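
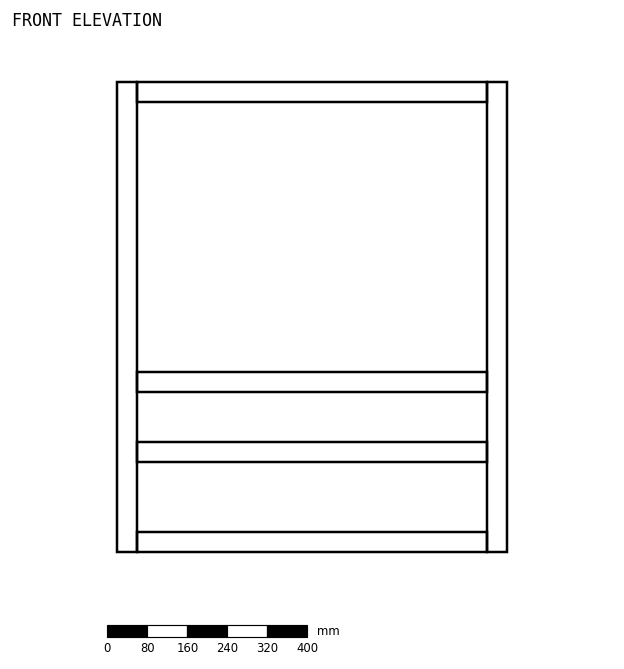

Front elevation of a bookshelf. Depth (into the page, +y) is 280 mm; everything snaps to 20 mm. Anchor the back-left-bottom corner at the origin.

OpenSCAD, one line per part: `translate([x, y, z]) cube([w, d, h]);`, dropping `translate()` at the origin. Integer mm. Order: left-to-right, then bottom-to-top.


cube([40, 280, 940]);
translate([40, 0, 0]) cube([700, 280, 40]);
translate([40, 0, 180]) cube([700, 280, 40]);
translate([40, 0, 320]) cube([700, 280, 40]);
translate([40, 0, 900]) cube([700, 280, 40]);
translate([740, 0, 0]) cube([40, 280, 940]);


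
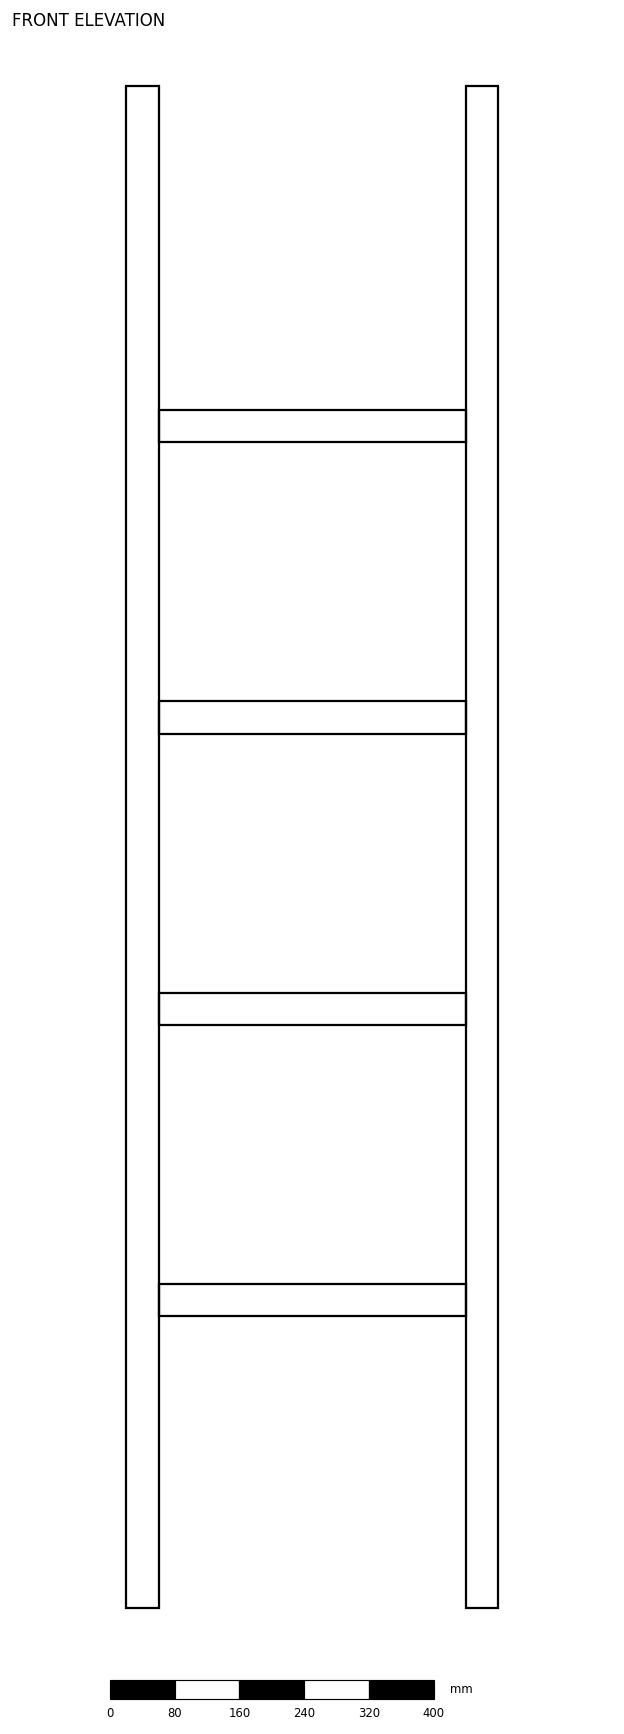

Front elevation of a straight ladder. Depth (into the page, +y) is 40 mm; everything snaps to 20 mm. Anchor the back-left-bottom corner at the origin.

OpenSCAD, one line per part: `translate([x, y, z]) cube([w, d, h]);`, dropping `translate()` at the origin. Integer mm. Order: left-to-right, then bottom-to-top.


cube([40, 40, 1880]);
translate([40, 0, 360]) cube([380, 40, 40]);
translate([40, 0, 720]) cube([380, 40, 40]);
translate([40, 0, 1080]) cube([380, 40, 40]);
translate([40, 0, 1440]) cube([380, 40, 40]);
translate([420, 0, 0]) cube([40, 40, 1880]);


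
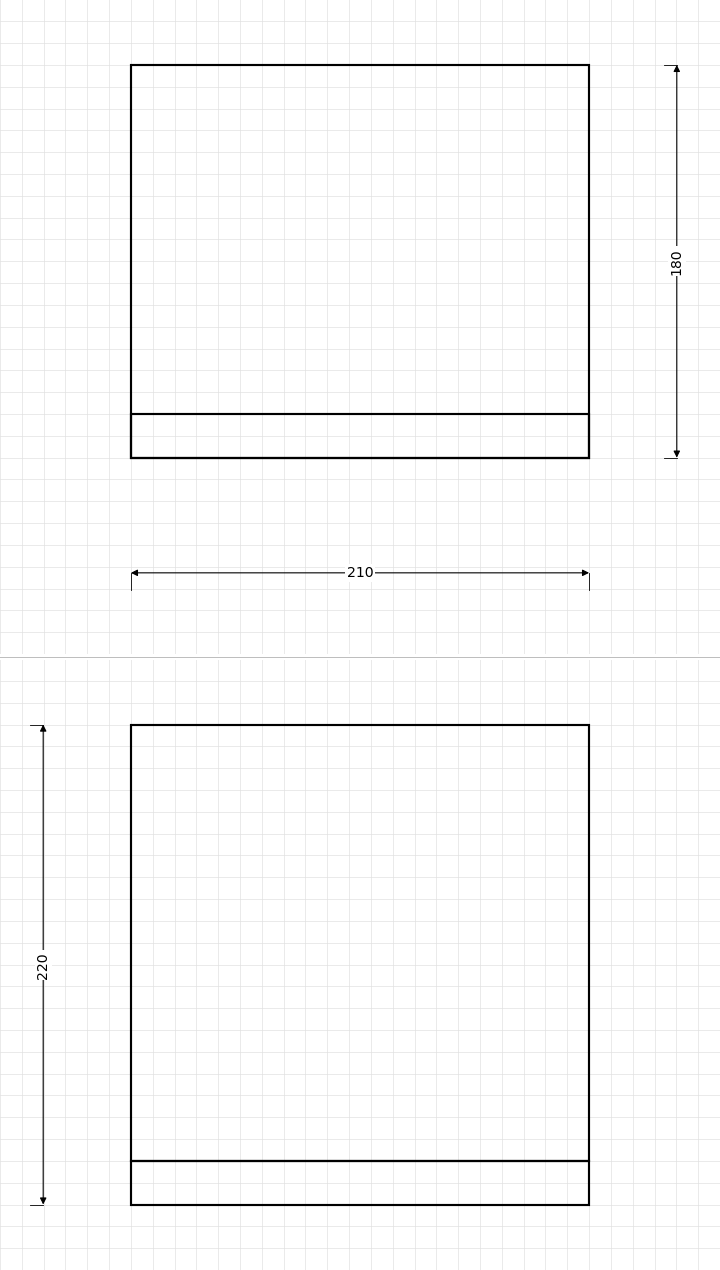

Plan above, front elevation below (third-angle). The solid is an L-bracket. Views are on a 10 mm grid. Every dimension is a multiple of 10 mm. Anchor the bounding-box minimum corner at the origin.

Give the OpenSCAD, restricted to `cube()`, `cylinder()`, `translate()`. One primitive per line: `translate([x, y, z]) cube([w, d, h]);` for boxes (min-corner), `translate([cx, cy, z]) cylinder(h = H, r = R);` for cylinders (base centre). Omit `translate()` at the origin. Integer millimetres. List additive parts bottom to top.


cube([210, 180, 20]);
translate([0, 0, 20]) cube([210, 20, 200]);


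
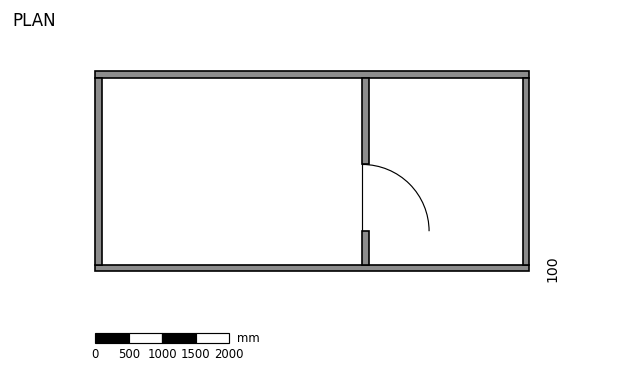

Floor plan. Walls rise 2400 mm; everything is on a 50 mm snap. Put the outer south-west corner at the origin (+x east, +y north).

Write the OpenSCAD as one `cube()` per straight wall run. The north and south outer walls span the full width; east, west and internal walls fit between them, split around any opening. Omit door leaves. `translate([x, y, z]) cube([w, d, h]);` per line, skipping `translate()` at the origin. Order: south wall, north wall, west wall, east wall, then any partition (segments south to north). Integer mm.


cube([6500, 100, 2400]);
translate([0, 2900, 0]) cube([6500, 100, 2400]);
translate([0, 100, 0]) cube([100, 2800, 2400]);
translate([6400, 100, 0]) cube([100, 2800, 2400]);
translate([4000, 100, 0]) cube([100, 500, 2400]);
translate([4000, 1600, 0]) cube([100, 1300, 2400]);


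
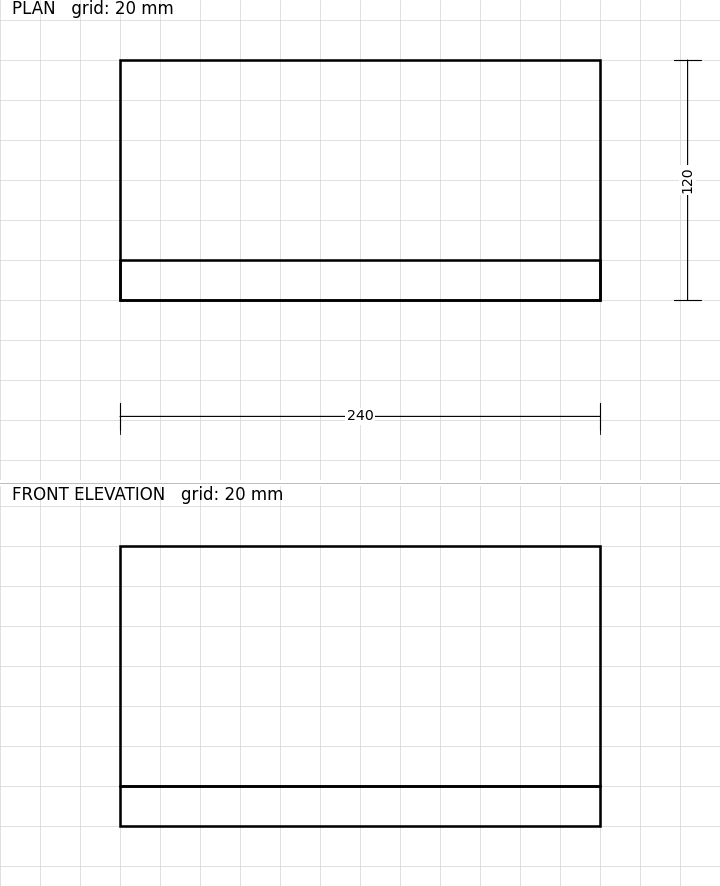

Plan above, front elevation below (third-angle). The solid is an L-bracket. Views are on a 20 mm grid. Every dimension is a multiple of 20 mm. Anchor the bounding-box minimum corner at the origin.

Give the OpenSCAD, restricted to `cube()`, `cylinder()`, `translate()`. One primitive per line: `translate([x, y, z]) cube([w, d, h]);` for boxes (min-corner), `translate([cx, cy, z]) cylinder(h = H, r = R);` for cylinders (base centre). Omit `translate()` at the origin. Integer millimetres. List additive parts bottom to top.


cube([240, 120, 20]);
translate([0, 0, 20]) cube([240, 20, 120]);


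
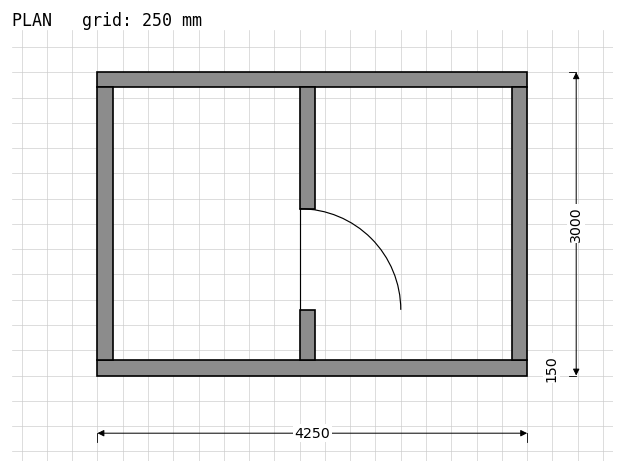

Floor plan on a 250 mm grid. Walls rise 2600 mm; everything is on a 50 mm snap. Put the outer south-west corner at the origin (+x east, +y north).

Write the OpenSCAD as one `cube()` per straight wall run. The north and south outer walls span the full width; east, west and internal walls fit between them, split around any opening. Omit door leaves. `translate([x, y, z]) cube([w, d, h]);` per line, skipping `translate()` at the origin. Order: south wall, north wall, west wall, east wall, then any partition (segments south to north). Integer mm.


cube([4250, 150, 2600]);
translate([0, 2850, 0]) cube([4250, 150, 2600]);
translate([0, 150, 0]) cube([150, 2700, 2600]);
translate([4100, 150, 0]) cube([150, 2700, 2600]);
translate([2000, 150, 0]) cube([150, 500, 2600]);
translate([2000, 1650, 0]) cube([150, 1200, 2600]);


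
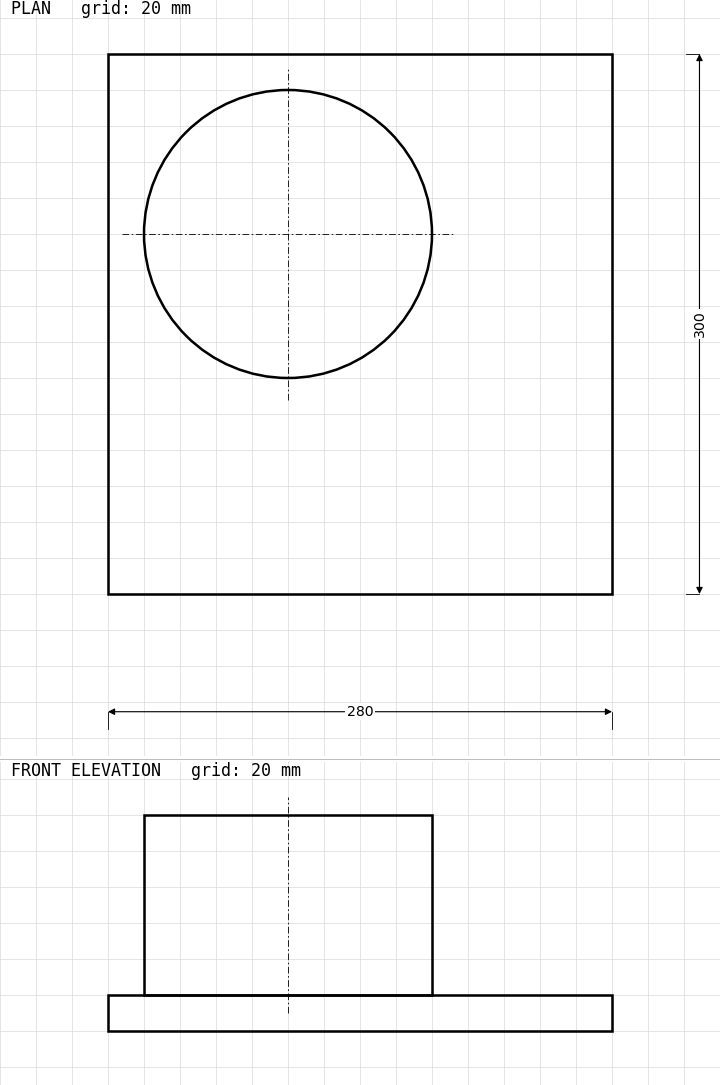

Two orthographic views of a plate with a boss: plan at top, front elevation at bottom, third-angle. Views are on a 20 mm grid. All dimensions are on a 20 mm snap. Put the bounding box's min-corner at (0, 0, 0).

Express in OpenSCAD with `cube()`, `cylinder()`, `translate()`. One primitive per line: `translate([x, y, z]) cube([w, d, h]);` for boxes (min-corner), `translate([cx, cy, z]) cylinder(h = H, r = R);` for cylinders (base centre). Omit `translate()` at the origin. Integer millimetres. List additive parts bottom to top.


cube([280, 300, 20]);
translate([100, 200, 20]) cylinder(h = 100, r = 80);


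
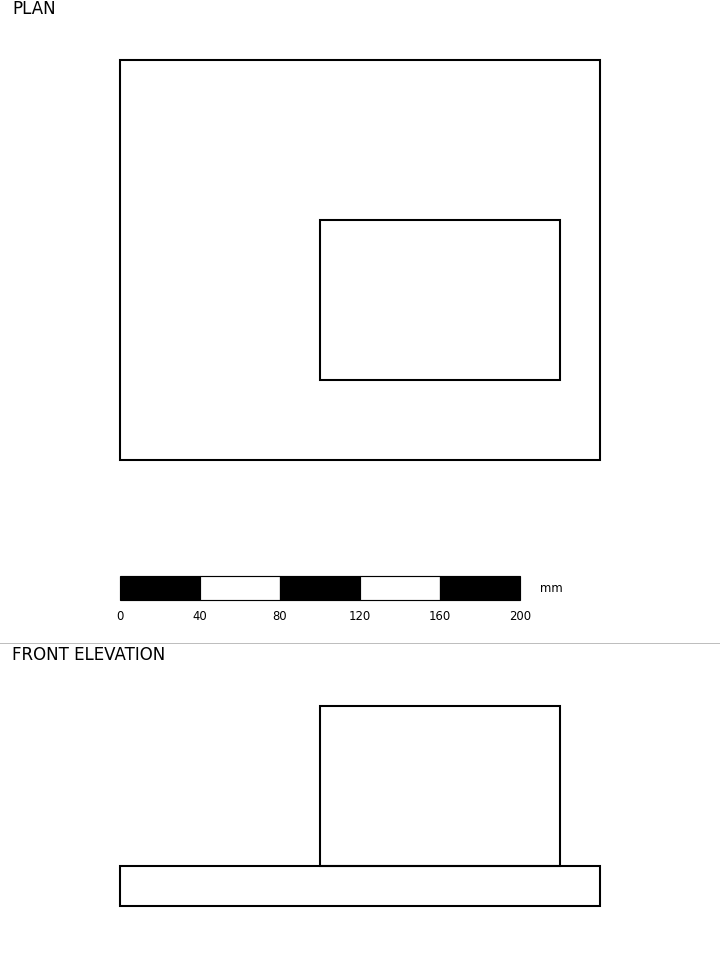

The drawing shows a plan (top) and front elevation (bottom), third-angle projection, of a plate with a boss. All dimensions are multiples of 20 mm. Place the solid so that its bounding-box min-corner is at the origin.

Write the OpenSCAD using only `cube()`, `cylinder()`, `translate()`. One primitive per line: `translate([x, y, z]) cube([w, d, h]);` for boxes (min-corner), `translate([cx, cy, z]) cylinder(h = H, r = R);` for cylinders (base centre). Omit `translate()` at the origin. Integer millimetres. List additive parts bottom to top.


cube([240, 200, 20]);
translate([100, 40, 20]) cube([120, 80, 80]);


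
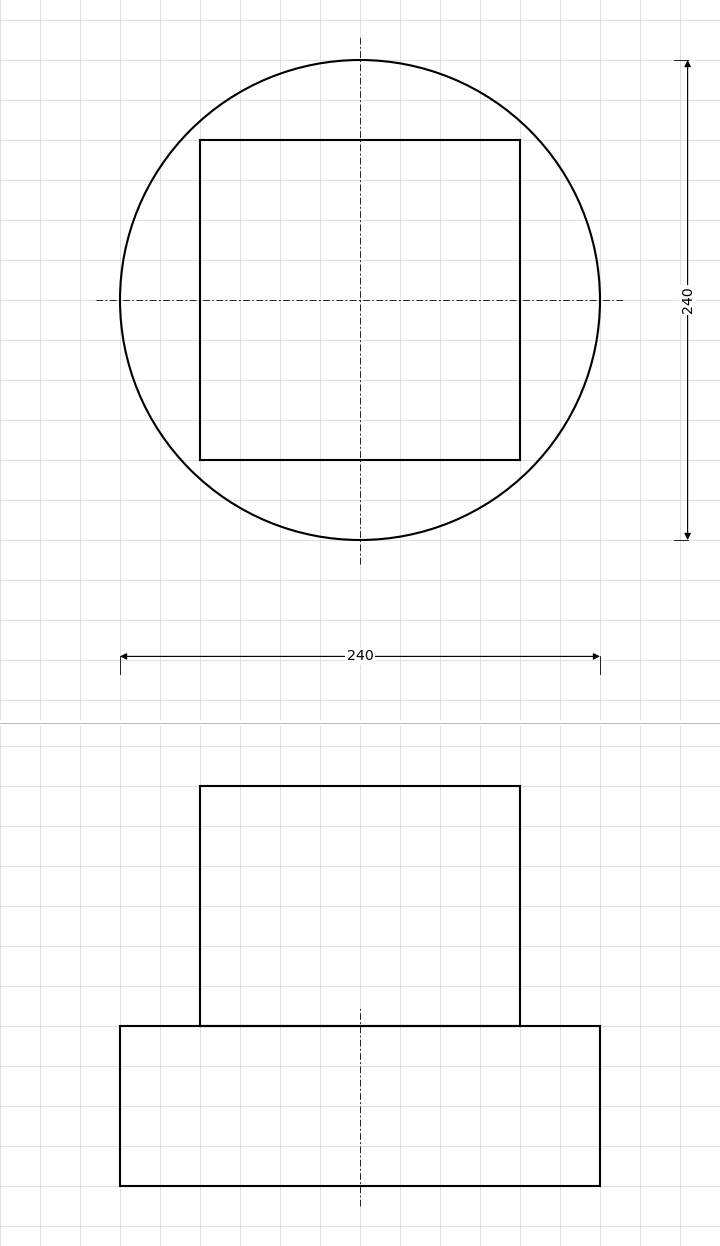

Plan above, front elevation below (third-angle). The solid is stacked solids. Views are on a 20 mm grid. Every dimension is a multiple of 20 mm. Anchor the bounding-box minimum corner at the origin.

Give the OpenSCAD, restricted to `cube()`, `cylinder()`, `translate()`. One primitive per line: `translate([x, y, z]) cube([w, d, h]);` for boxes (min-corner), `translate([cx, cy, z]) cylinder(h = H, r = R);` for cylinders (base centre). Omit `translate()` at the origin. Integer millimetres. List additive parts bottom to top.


translate([120, 120, 0]) cylinder(h = 80, r = 120);
translate([40, 40, 80]) cube([160, 160, 120]);


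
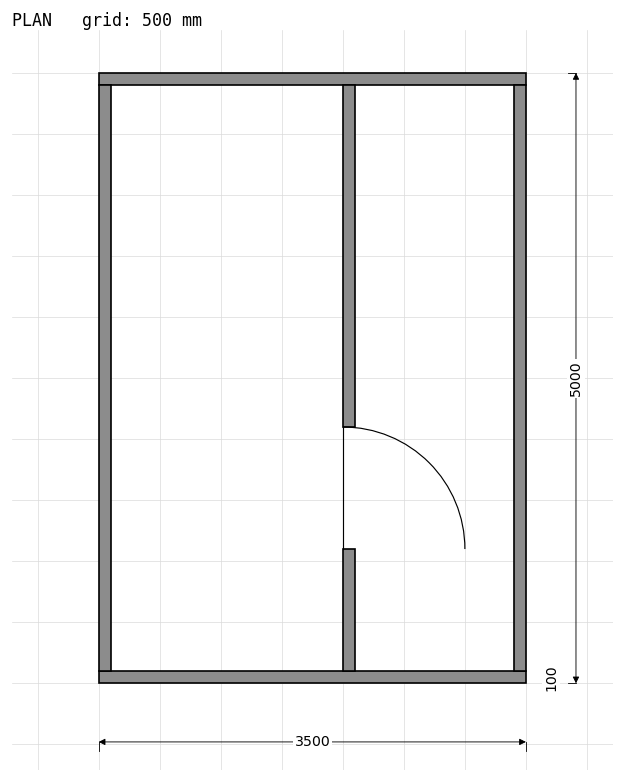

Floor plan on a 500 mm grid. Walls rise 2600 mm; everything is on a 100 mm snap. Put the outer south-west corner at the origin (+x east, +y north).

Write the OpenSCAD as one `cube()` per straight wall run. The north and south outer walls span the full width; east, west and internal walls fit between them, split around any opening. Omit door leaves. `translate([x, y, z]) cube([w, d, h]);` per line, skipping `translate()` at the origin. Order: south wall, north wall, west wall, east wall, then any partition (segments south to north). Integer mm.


cube([3500, 100, 2600]);
translate([0, 4900, 0]) cube([3500, 100, 2600]);
translate([0, 100, 0]) cube([100, 4800, 2600]);
translate([3400, 100, 0]) cube([100, 4800, 2600]);
translate([2000, 100, 0]) cube([100, 1000, 2600]);
translate([2000, 2100, 0]) cube([100, 2800, 2600]);


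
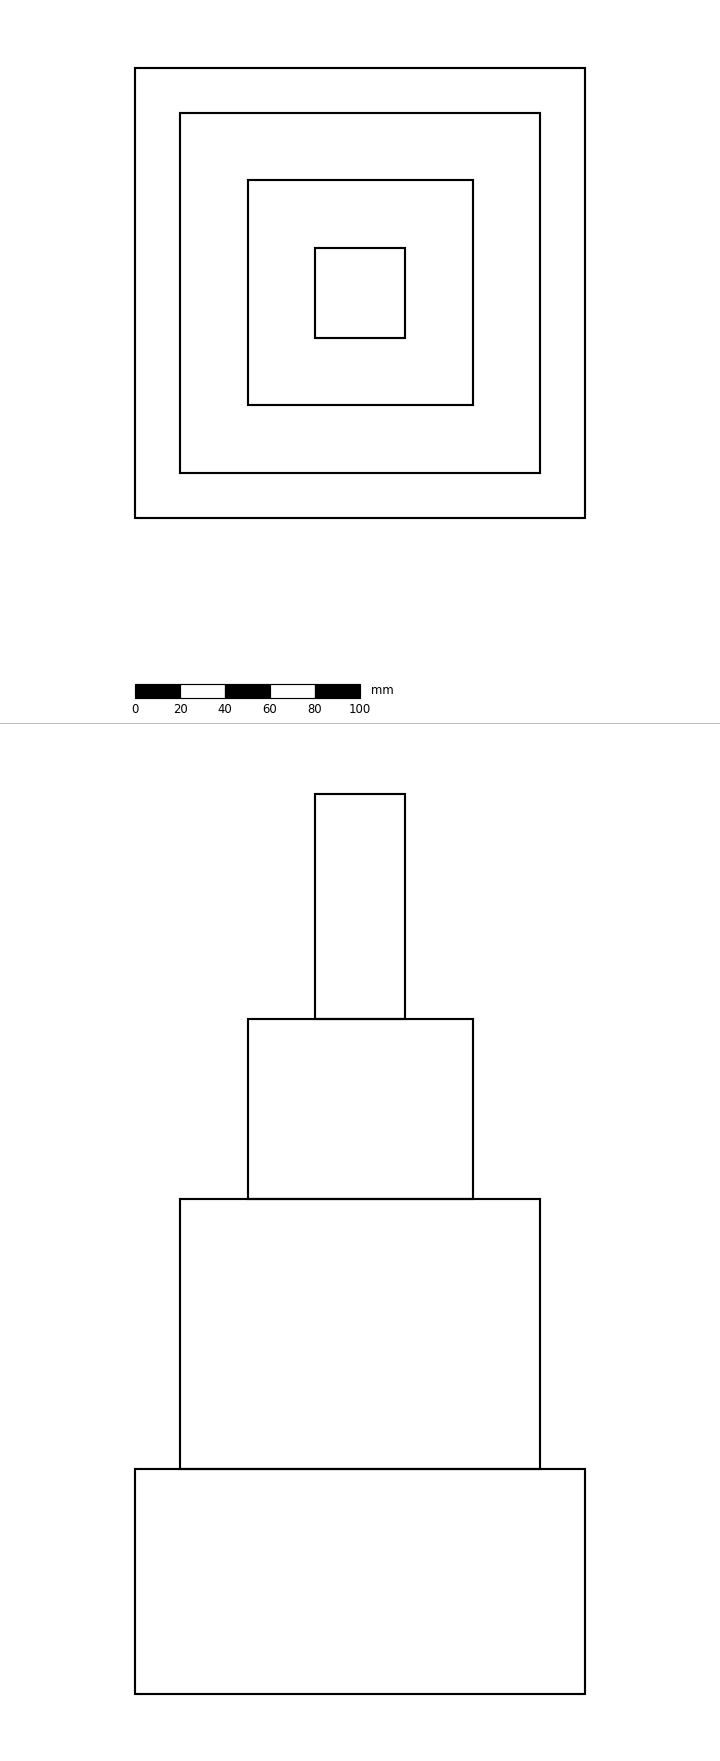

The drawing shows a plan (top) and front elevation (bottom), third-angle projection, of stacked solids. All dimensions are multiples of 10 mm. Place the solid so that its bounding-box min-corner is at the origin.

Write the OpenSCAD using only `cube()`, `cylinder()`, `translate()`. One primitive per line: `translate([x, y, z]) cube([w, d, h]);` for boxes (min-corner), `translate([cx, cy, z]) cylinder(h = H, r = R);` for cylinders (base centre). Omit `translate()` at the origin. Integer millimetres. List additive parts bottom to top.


cube([200, 200, 100]);
translate([20, 20, 100]) cube([160, 160, 120]);
translate([50, 50, 220]) cube([100, 100, 80]);
translate([80, 80, 300]) cube([40, 40, 100]);


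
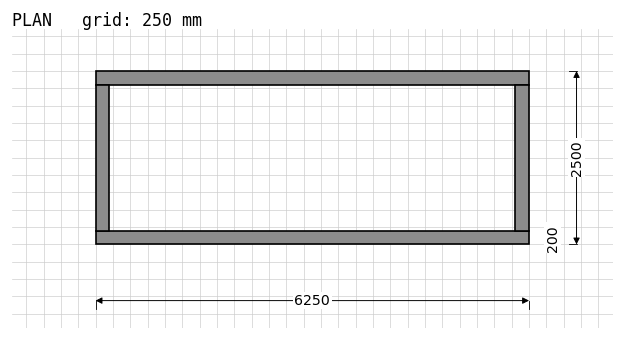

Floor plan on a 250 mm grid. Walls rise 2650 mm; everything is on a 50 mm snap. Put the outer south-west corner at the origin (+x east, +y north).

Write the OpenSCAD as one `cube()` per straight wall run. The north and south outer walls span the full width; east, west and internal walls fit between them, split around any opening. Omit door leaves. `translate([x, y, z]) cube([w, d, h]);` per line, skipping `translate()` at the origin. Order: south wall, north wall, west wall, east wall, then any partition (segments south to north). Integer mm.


cube([6250, 200, 2650]);
translate([0, 2300, 0]) cube([6250, 200, 2650]);
translate([0, 200, 0]) cube([200, 2100, 2650]);
translate([6050, 200, 0]) cube([200, 2100, 2650]);


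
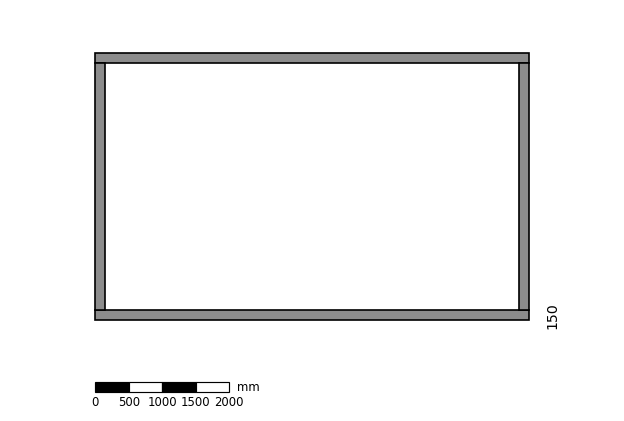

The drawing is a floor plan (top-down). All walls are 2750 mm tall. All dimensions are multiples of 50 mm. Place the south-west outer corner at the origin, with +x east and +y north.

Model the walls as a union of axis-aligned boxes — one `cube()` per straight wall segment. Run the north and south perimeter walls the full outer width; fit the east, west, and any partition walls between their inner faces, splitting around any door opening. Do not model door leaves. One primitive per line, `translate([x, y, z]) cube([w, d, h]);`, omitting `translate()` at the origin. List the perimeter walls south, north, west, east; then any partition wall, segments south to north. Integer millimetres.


cube([6500, 150, 2750]);
translate([0, 3850, 0]) cube([6500, 150, 2750]);
translate([0, 150, 0]) cube([150, 3700, 2750]);
translate([6350, 150, 0]) cube([150, 3700, 2750]);


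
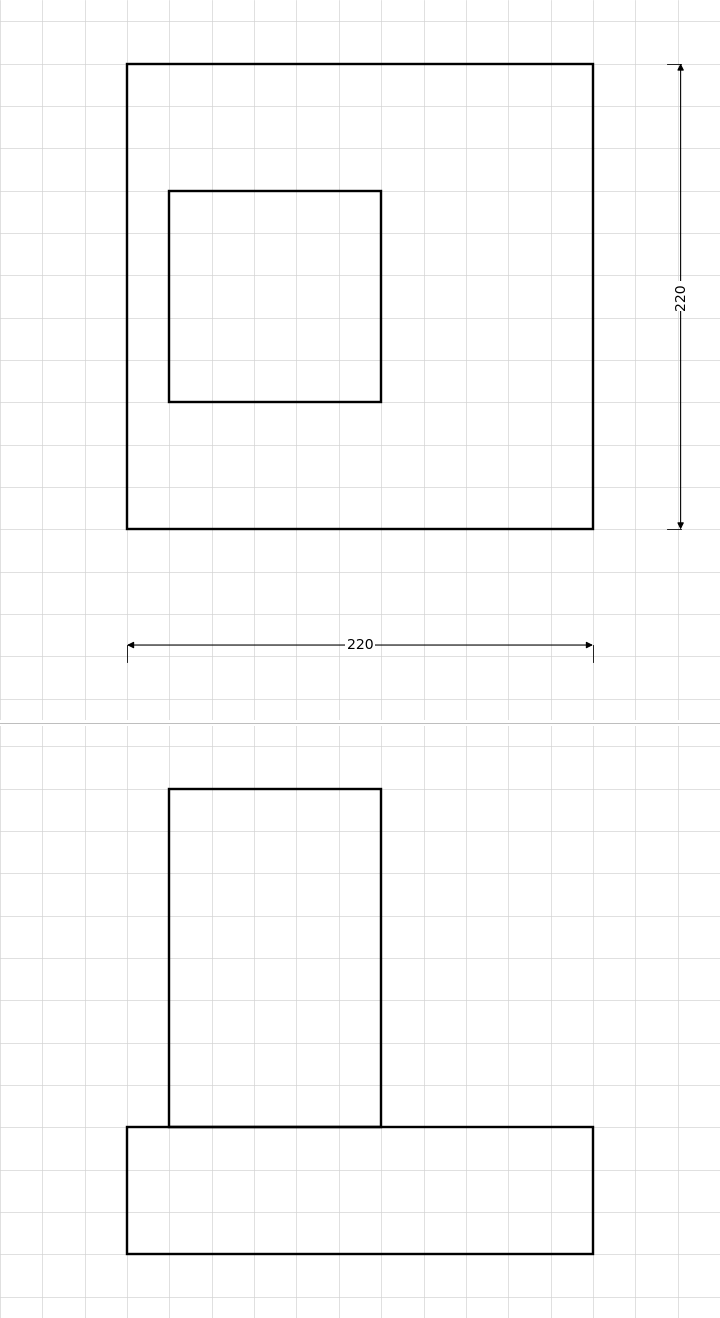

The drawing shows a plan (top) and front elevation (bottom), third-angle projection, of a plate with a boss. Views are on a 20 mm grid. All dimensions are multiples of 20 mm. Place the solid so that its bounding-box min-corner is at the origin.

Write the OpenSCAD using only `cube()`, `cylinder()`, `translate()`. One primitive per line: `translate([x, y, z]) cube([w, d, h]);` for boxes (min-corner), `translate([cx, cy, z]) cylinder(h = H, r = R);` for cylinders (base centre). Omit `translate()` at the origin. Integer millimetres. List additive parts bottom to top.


cube([220, 220, 60]);
translate([20, 60, 60]) cube([100, 100, 160]);


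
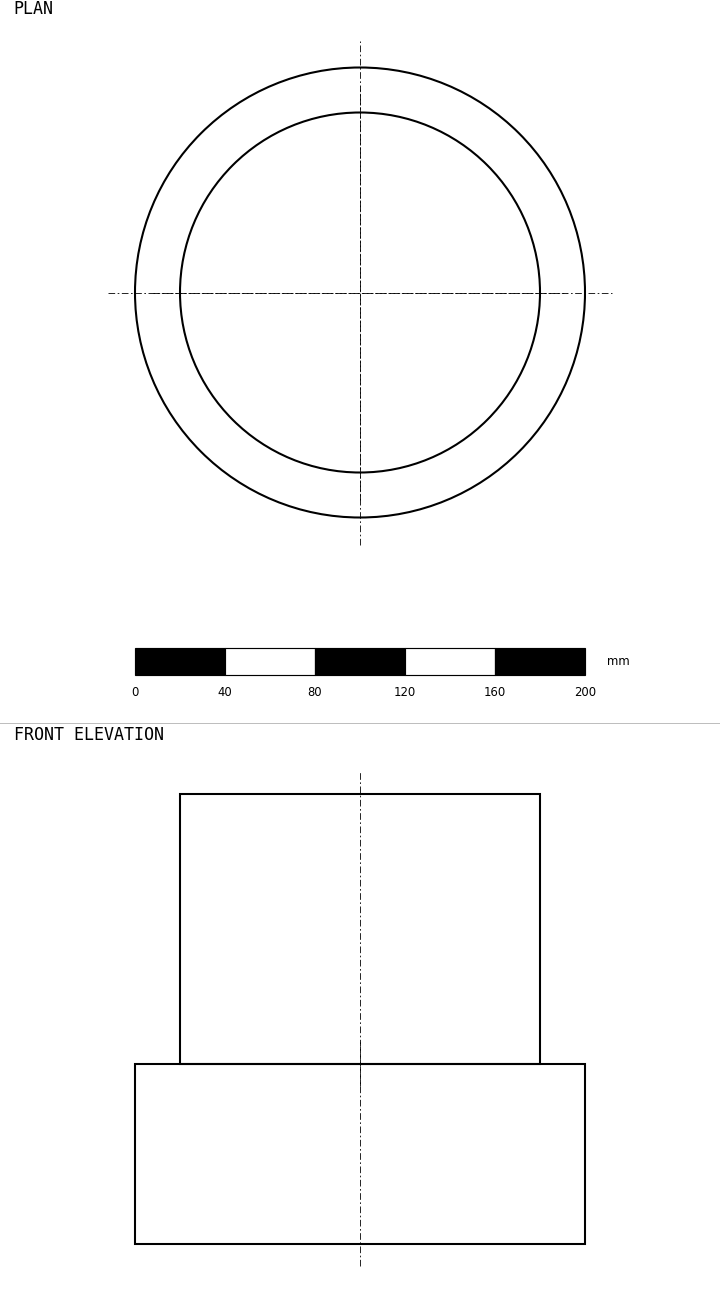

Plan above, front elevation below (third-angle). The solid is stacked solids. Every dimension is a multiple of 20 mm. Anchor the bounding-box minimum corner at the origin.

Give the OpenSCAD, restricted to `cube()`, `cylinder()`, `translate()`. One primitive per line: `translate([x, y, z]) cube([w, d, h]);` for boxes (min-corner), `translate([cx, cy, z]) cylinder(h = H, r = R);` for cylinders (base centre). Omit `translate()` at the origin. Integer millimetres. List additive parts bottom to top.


translate([100, 100, 0]) cylinder(h = 80, r = 100);
translate([100, 100, 80]) cylinder(h = 120, r = 80);


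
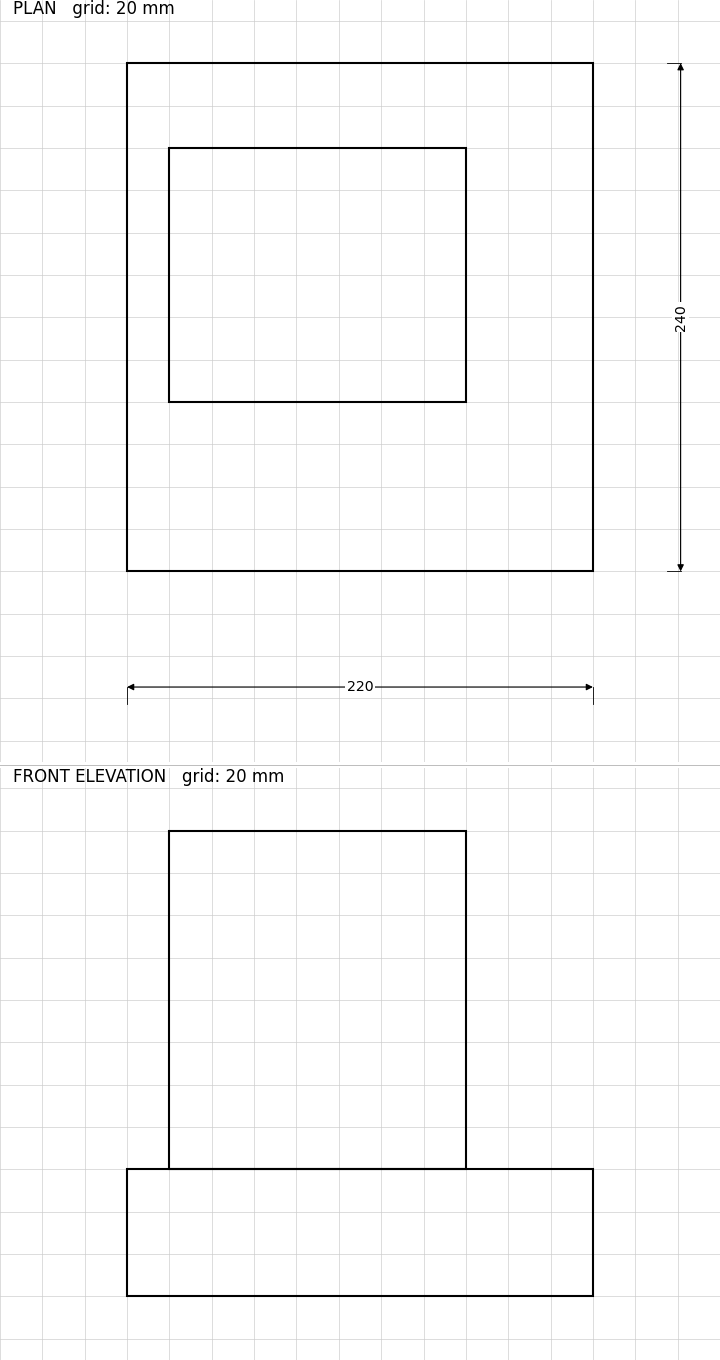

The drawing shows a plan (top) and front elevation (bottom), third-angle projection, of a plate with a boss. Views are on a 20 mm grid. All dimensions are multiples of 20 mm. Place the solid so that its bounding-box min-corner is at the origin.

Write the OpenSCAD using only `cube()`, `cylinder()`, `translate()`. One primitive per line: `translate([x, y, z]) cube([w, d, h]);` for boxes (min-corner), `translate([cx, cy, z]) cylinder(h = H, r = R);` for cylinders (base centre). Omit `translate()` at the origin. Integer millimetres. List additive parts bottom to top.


cube([220, 240, 60]);
translate([20, 80, 60]) cube([140, 120, 160]);


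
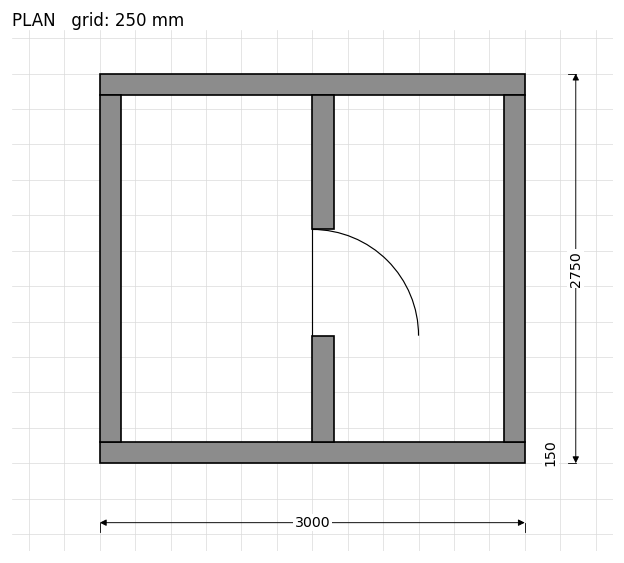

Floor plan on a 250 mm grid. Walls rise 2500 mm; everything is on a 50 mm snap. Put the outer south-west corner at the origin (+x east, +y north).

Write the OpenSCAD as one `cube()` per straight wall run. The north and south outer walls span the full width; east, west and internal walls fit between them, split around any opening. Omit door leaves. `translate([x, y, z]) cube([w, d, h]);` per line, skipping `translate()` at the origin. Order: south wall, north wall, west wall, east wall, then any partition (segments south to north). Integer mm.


cube([3000, 150, 2500]);
translate([0, 2600, 0]) cube([3000, 150, 2500]);
translate([0, 150, 0]) cube([150, 2450, 2500]);
translate([2850, 150, 0]) cube([150, 2450, 2500]);
translate([1500, 150, 0]) cube([150, 750, 2500]);
translate([1500, 1650, 0]) cube([150, 950, 2500]);


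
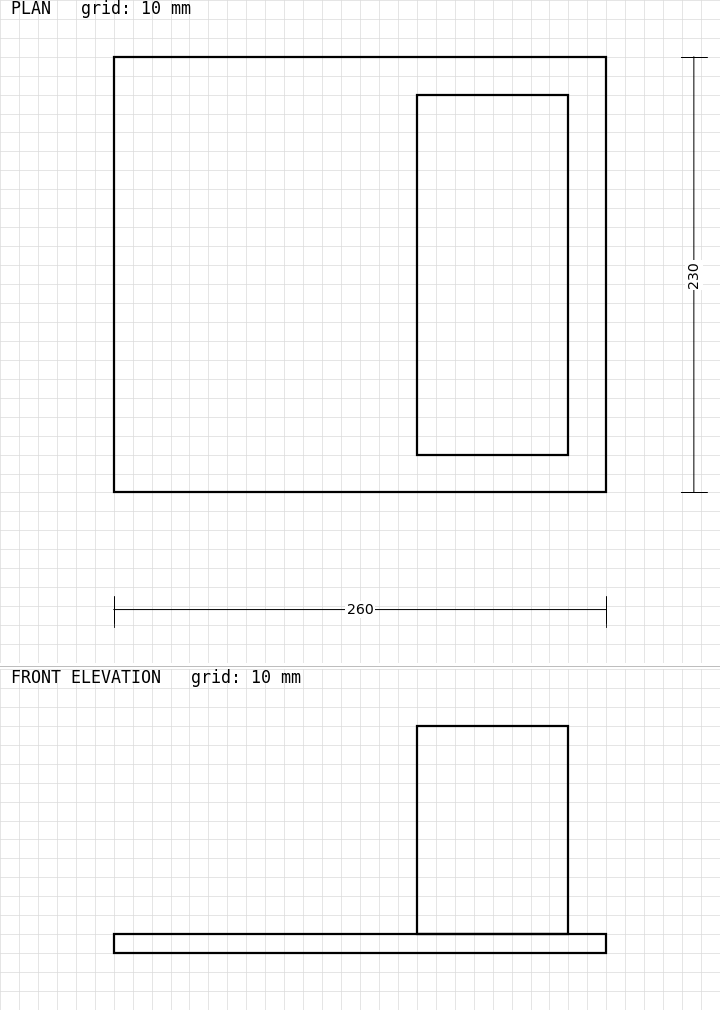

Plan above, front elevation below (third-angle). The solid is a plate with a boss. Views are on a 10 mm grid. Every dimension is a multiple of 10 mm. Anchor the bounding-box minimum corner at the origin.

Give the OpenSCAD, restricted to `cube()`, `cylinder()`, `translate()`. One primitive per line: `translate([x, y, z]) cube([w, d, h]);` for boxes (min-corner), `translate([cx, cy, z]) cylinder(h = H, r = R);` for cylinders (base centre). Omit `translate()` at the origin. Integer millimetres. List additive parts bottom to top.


cube([260, 230, 10]);
translate([160, 20, 10]) cube([80, 190, 110]);


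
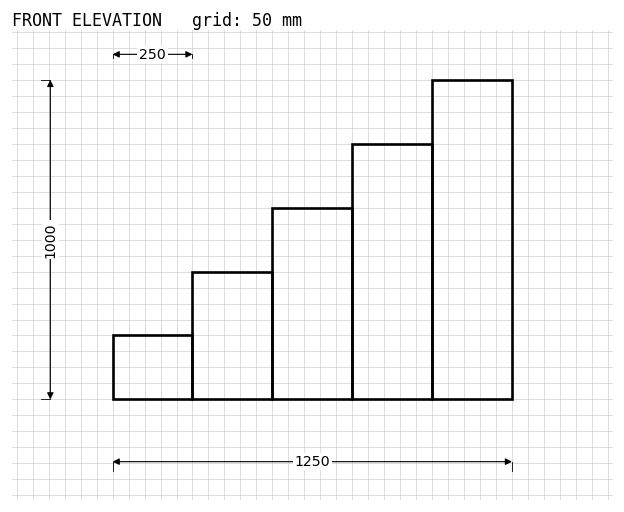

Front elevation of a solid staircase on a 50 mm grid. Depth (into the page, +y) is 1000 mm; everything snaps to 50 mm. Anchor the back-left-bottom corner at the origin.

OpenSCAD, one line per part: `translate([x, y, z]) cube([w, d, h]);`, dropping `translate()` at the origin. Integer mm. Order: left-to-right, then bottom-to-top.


cube([250, 1000, 200]);
translate([250, 0, 0]) cube([250, 1000, 400]);
translate([500, 0, 0]) cube([250, 1000, 600]);
translate([750, 0, 0]) cube([250, 1000, 800]);
translate([1000, 0, 0]) cube([250, 1000, 1000]);


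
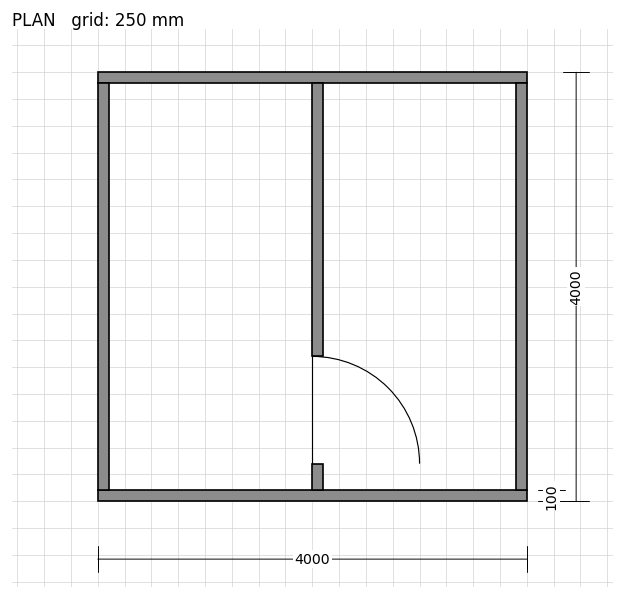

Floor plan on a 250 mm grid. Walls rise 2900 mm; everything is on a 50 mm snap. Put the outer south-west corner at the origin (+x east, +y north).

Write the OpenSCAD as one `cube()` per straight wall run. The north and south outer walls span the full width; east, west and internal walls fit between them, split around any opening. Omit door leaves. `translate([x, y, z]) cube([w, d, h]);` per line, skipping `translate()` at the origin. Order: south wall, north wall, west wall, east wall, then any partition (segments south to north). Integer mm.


cube([4000, 100, 2900]);
translate([0, 3900, 0]) cube([4000, 100, 2900]);
translate([0, 100, 0]) cube([100, 3800, 2900]);
translate([3900, 100, 0]) cube([100, 3800, 2900]);
translate([2000, 100, 0]) cube([100, 250, 2900]);
translate([2000, 1350, 0]) cube([100, 2550, 2900]);


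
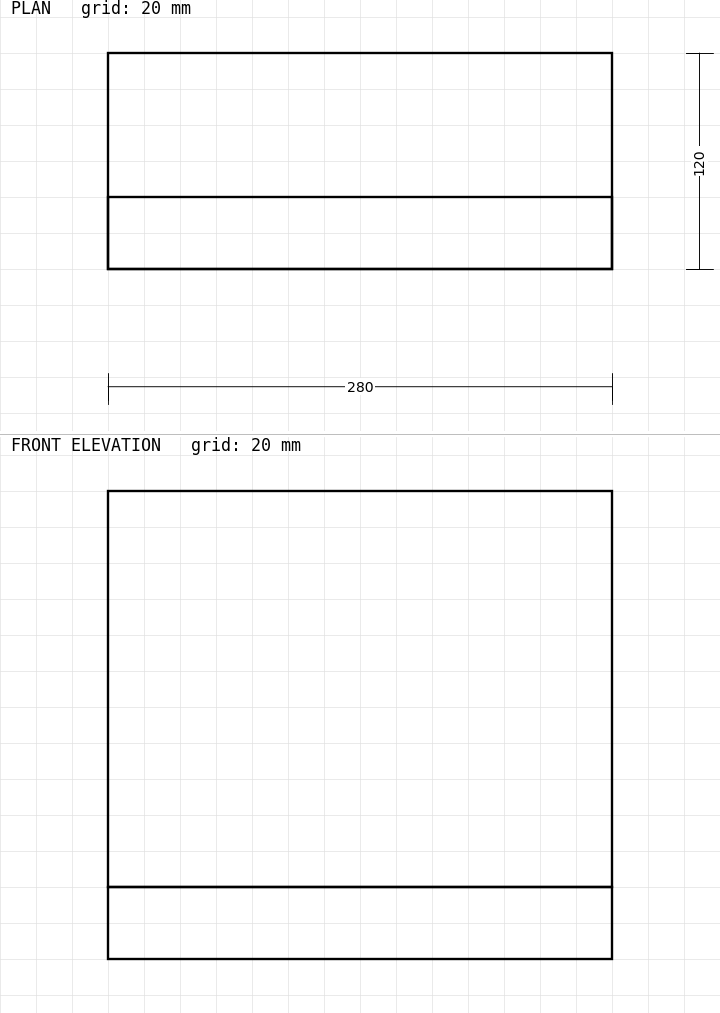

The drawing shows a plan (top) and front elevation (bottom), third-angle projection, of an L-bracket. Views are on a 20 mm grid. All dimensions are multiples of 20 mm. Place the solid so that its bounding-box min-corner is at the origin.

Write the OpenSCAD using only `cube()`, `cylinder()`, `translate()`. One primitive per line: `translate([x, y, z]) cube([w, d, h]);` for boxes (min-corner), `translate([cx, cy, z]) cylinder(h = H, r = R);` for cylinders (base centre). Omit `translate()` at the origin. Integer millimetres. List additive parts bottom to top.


cube([280, 120, 40]);
translate([0, 0, 40]) cube([280, 40, 220]);


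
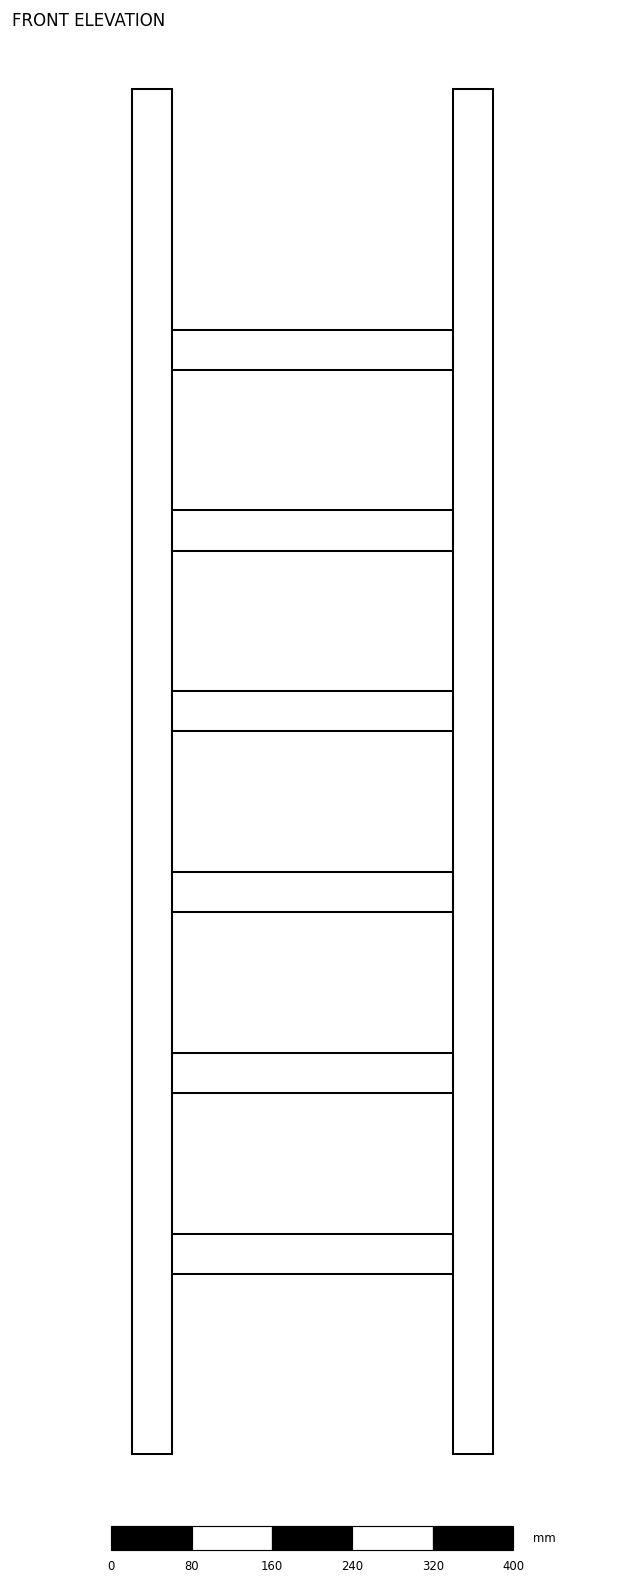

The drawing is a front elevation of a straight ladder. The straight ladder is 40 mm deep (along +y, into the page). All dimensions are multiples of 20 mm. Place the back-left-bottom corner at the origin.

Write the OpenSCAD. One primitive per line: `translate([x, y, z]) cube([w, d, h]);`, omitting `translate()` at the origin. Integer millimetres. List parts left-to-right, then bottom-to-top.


cube([40, 40, 1360]);
translate([40, 0, 180]) cube([280, 40, 40]);
translate([40, 0, 360]) cube([280, 40, 40]);
translate([40, 0, 540]) cube([280, 40, 40]);
translate([40, 0, 720]) cube([280, 40, 40]);
translate([40, 0, 900]) cube([280, 40, 40]);
translate([40, 0, 1080]) cube([280, 40, 40]);
translate([320, 0, 0]) cube([40, 40, 1360]);


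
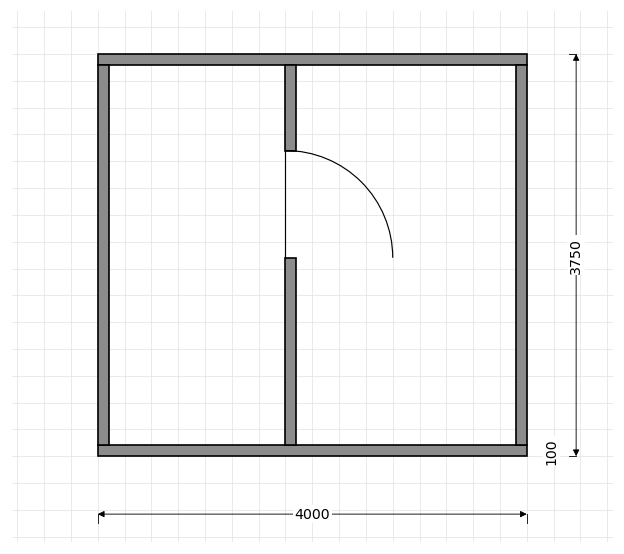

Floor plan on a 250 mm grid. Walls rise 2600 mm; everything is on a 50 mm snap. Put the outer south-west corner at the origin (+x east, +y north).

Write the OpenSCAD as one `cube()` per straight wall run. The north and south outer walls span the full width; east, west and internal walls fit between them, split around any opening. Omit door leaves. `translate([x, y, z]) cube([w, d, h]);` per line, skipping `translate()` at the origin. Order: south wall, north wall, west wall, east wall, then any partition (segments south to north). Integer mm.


cube([4000, 100, 2600]);
translate([0, 3650, 0]) cube([4000, 100, 2600]);
translate([0, 100, 0]) cube([100, 3550, 2600]);
translate([3900, 100, 0]) cube([100, 3550, 2600]);
translate([1750, 100, 0]) cube([100, 1750, 2600]);
translate([1750, 2850, 0]) cube([100, 800, 2600]);


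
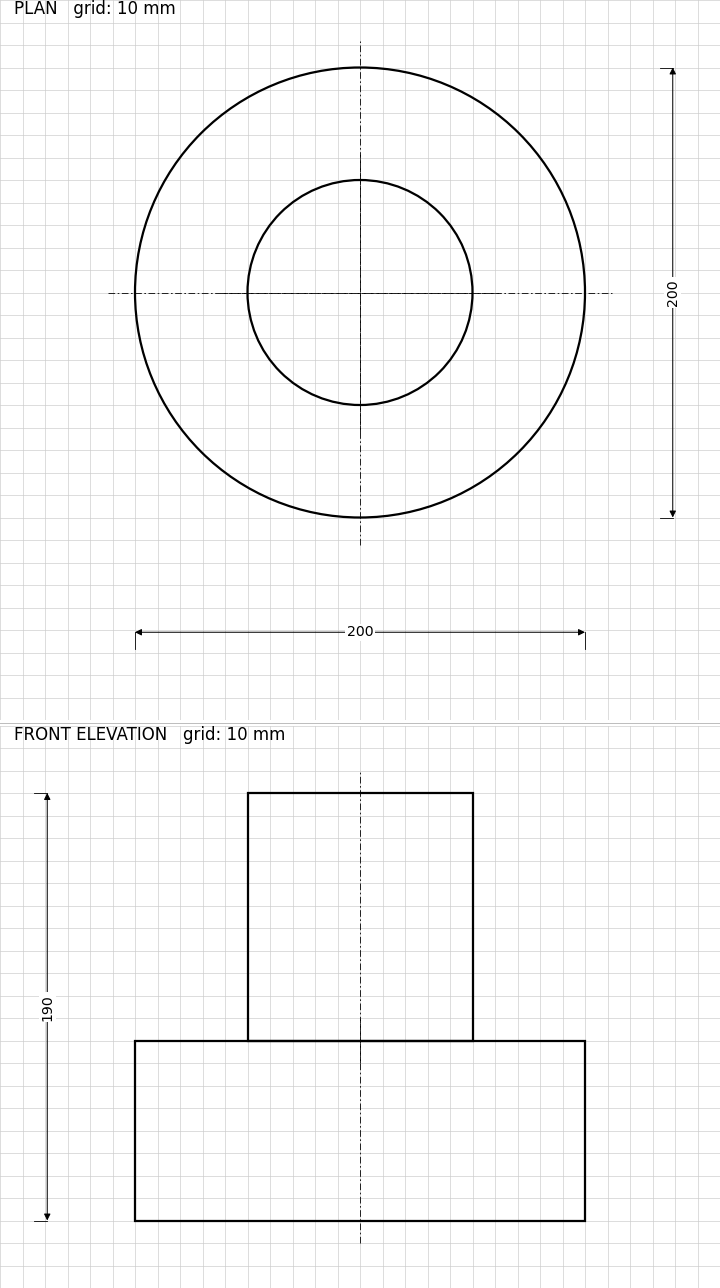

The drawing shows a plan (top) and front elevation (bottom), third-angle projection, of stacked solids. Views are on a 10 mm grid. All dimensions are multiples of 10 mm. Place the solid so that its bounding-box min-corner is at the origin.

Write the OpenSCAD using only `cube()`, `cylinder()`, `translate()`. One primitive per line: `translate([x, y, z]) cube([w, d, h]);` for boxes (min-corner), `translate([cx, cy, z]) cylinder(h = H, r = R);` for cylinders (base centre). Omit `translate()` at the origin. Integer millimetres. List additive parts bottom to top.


translate([100, 100, 0]) cylinder(h = 80, r = 100);
translate([100, 100, 80]) cylinder(h = 110, r = 50);


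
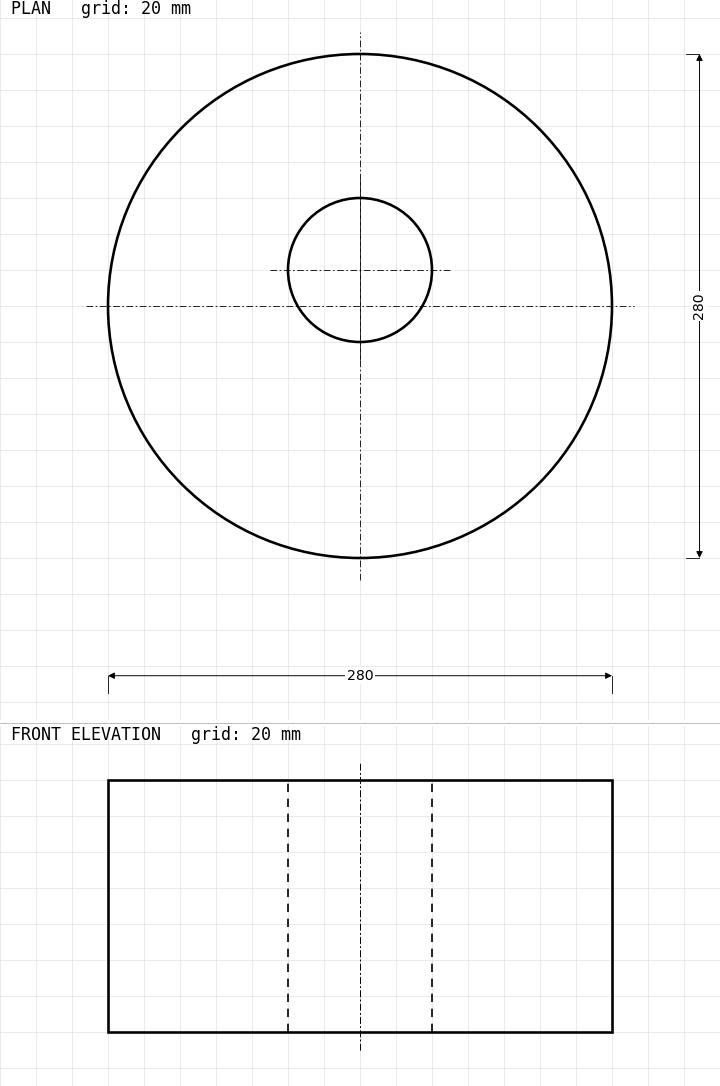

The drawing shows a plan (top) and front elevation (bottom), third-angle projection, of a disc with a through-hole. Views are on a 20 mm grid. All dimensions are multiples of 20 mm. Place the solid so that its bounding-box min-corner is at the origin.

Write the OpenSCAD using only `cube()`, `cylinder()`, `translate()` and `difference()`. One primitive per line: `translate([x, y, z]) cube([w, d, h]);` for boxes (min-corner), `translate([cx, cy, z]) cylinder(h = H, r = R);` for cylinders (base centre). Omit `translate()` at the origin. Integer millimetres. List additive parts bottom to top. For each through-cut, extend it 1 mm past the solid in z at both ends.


difference() {
  translate([140, 140, 0]) cylinder(h = 140, r = 140);
  translate([140, 160, -1]) cylinder(h = 142, r = 40);
}


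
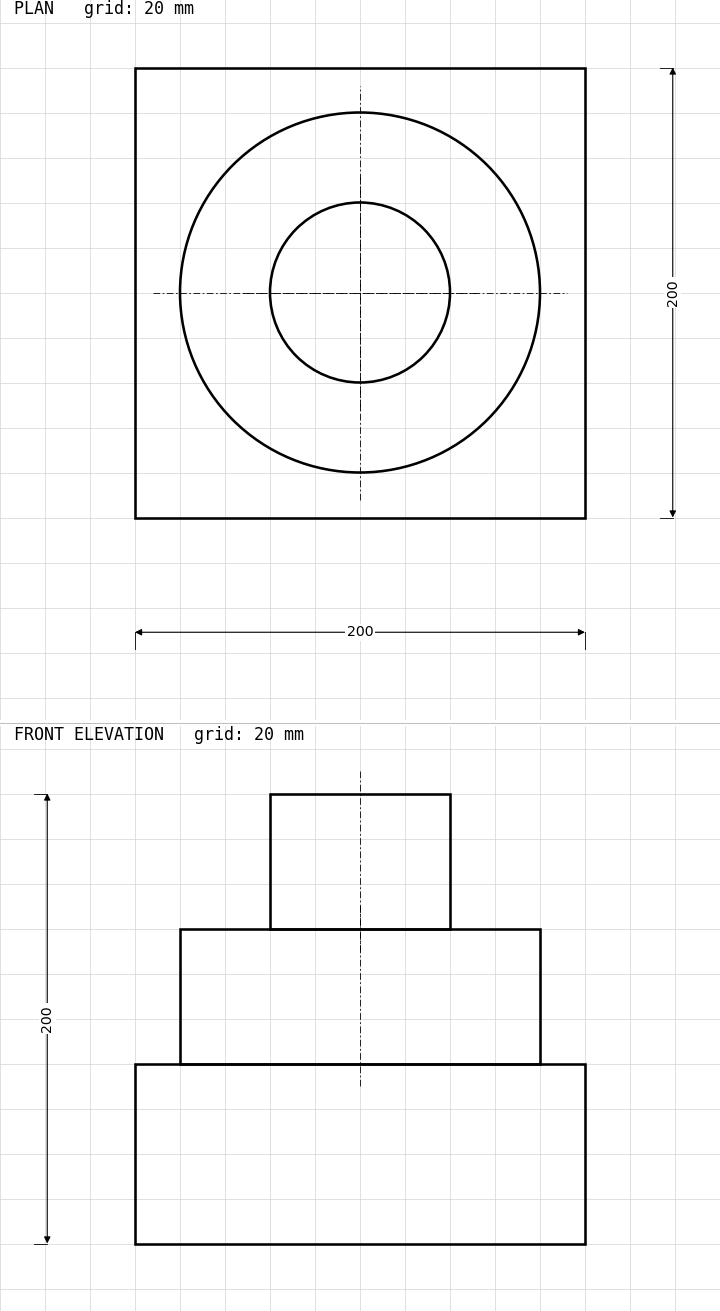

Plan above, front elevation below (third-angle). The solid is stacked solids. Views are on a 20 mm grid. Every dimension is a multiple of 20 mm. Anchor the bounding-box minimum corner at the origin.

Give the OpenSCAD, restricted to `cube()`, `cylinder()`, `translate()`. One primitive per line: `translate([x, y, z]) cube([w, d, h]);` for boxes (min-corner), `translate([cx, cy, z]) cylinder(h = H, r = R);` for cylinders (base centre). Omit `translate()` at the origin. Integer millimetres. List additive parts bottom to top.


cube([200, 200, 80]);
translate([100, 100, 80]) cylinder(h = 60, r = 80);
translate([100, 100, 140]) cylinder(h = 60, r = 40);


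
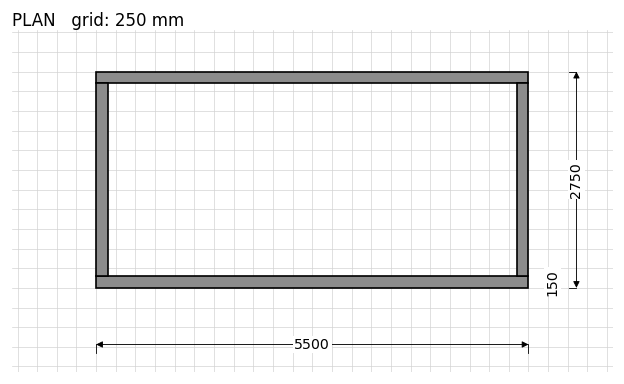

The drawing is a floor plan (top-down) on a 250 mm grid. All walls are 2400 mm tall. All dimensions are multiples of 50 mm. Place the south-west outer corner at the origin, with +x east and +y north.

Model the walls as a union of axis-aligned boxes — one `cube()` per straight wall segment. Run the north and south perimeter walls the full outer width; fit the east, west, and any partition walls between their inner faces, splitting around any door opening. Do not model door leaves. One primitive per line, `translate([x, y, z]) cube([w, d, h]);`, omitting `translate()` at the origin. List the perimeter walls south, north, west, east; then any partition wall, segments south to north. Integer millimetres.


cube([5500, 150, 2400]);
translate([0, 2600, 0]) cube([5500, 150, 2400]);
translate([0, 150, 0]) cube([150, 2450, 2400]);
translate([5350, 150, 0]) cube([150, 2450, 2400]);


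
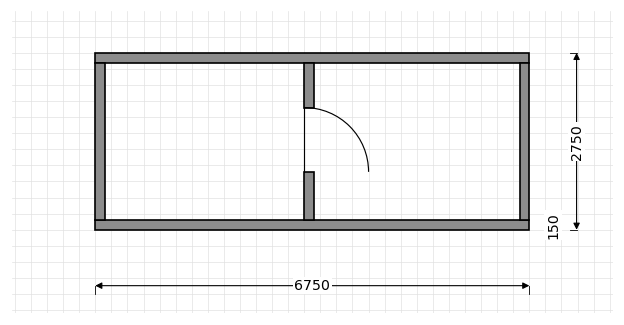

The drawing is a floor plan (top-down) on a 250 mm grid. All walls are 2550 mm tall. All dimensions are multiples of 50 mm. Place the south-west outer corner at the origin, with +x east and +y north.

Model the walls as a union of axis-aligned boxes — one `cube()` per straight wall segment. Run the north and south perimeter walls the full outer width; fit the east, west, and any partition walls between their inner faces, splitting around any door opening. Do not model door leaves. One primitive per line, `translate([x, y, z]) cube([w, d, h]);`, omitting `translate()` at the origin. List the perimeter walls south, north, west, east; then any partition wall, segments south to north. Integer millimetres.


cube([6750, 150, 2550]);
translate([0, 2600, 0]) cube([6750, 150, 2550]);
translate([0, 150, 0]) cube([150, 2450, 2550]);
translate([6600, 150, 0]) cube([150, 2450, 2550]);
translate([3250, 150, 0]) cube([150, 750, 2550]);
translate([3250, 1900, 0]) cube([150, 700, 2550]);


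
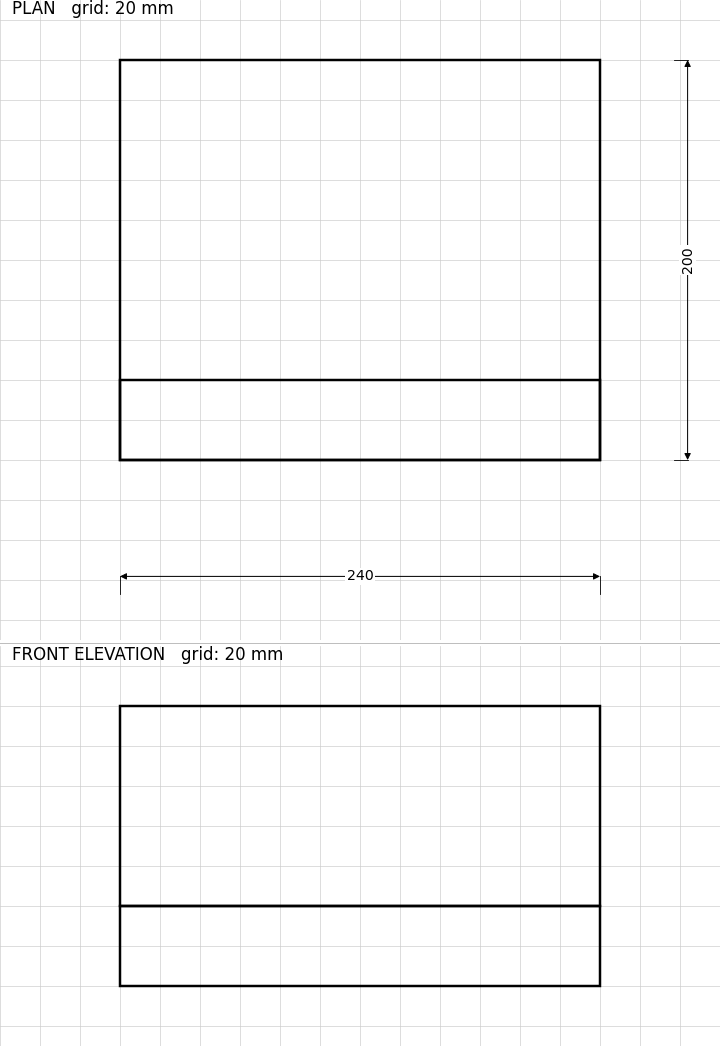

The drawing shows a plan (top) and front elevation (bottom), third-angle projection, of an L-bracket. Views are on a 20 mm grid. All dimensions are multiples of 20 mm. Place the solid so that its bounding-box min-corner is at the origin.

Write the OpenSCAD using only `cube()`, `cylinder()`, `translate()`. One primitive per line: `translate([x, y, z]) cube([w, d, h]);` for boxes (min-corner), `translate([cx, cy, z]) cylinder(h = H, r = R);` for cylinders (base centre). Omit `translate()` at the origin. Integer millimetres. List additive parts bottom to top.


cube([240, 200, 40]);
translate([0, 0, 40]) cube([240, 40, 100]);


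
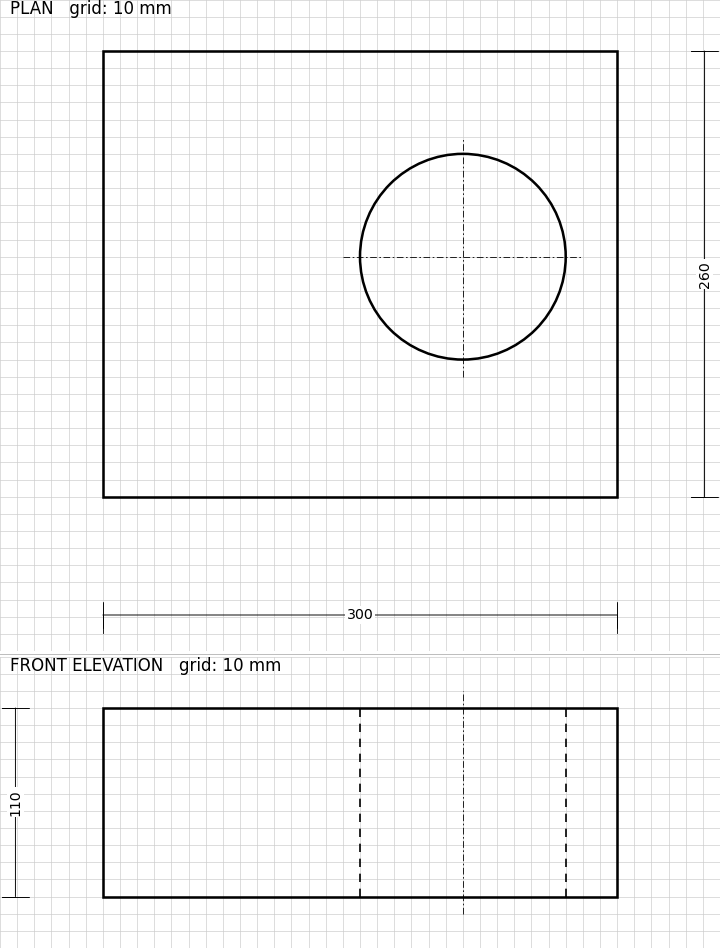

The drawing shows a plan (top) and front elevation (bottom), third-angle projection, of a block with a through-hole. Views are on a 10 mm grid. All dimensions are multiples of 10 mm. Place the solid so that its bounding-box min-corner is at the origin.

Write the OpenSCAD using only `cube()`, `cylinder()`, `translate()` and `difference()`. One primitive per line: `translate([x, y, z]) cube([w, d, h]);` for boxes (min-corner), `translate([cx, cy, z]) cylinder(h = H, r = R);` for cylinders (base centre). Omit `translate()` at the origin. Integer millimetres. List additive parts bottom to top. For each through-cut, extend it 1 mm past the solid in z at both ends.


difference() {
  cube([300, 260, 110]);
  translate([210, 140, -1]) cylinder(h = 112, r = 60);
}


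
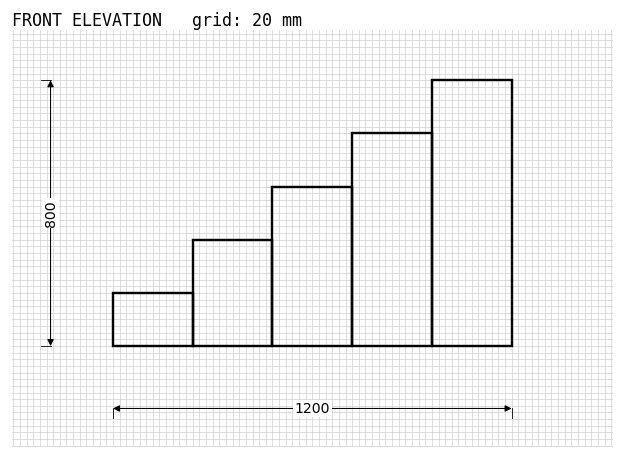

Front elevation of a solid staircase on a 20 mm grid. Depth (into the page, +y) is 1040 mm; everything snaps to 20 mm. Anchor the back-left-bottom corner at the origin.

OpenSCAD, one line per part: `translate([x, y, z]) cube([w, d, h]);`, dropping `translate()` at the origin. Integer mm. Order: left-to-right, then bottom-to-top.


cube([240, 1040, 160]);
translate([240, 0, 0]) cube([240, 1040, 320]);
translate([480, 0, 0]) cube([240, 1040, 480]);
translate([720, 0, 0]) cube([240, 1040, 640]);
translate([960, 0, 0]) cube([240, 1040, 800]);


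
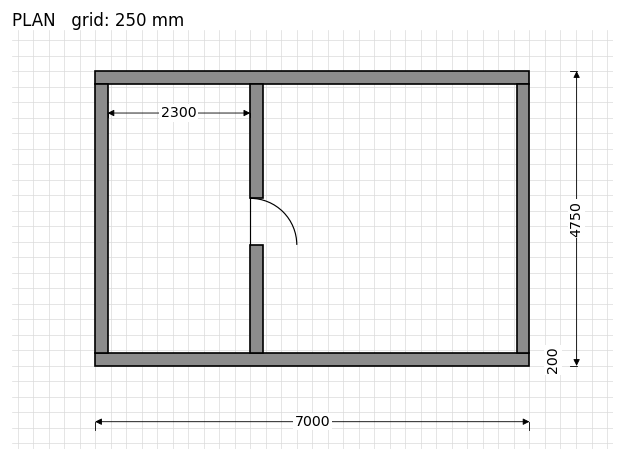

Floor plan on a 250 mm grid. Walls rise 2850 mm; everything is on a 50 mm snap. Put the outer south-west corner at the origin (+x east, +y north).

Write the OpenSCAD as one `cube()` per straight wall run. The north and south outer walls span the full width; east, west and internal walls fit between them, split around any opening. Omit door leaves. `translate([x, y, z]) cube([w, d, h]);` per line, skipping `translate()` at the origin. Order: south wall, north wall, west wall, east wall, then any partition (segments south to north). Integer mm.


cube([7000, 200, 2850]);
translate([0, 4550, 0]) cube([7000, 200, 2850]);
translate([0, 200, 0]) cube([200, 4350, 2850]);
translate([6800, 200, 0]) cube([200, 4350, 2850]);
translate([2500, 200, 0]) cube([200, 1750, 2850]);
translate([2500, 2700, 0]) cube([200, 1850, 2850]);


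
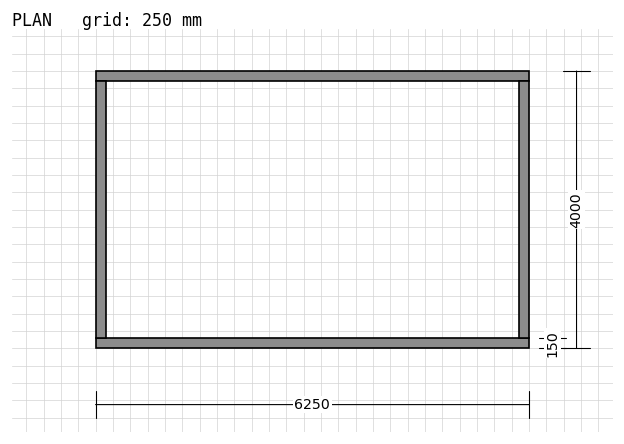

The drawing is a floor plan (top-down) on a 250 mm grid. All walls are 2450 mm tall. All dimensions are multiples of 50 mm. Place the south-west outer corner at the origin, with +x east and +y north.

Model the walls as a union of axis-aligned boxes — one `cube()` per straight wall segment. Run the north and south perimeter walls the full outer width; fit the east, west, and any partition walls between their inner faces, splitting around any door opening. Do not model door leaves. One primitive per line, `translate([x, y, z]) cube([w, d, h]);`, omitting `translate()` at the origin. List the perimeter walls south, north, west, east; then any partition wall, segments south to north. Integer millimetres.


cube([6250, 150, 2450]);
translate([0, 3850, 0]) cube([6250, 150, 2450]);
translate([0, 150, 0]) cube([150, 3700, 2450]);
translate([6100, 150, 0]) cube([150, 3700, 2450]);


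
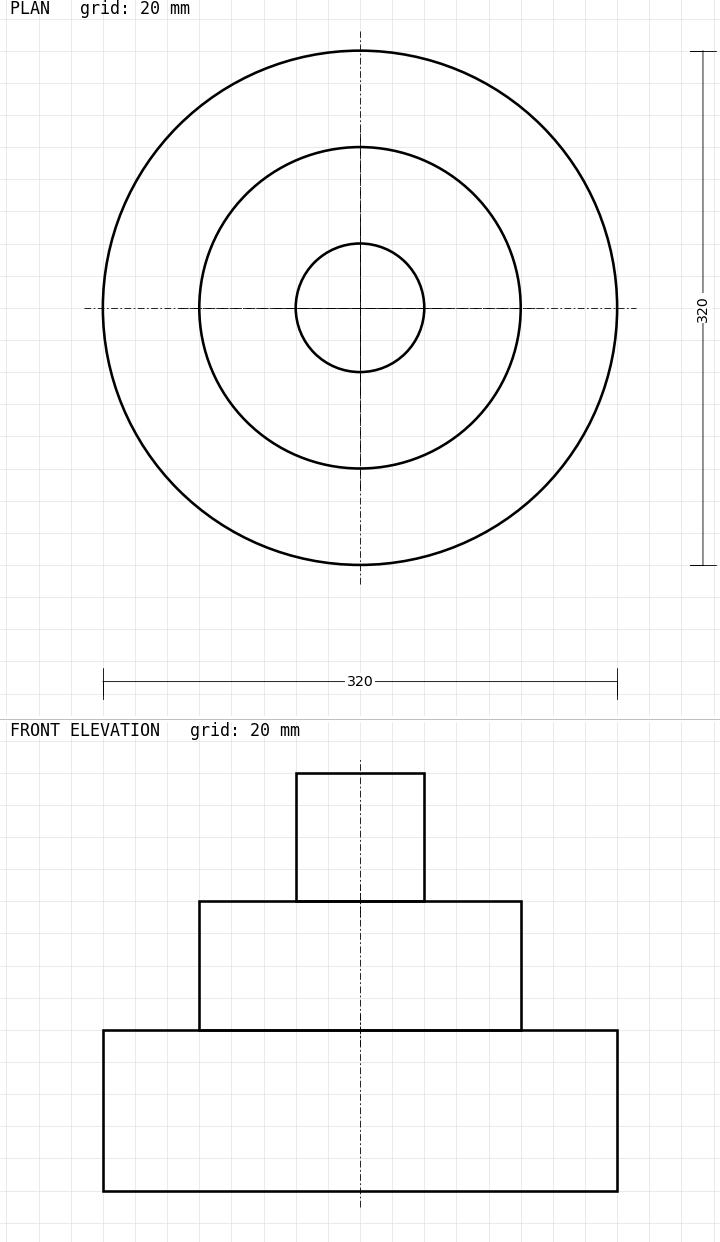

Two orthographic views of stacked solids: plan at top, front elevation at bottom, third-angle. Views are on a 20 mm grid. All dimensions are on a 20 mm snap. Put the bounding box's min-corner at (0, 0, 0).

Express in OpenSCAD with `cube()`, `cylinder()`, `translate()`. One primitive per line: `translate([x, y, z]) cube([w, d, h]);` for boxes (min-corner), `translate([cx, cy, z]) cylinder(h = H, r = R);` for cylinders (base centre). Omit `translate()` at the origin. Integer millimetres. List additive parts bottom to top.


translate([160, 160, 0]) cylinder(h = 100, r = 160);
translate([160, 160, 100]) cylinder(h = 80, r = 100);
translate([160, 160, 180]) cylinder(h = 80, r = 40);


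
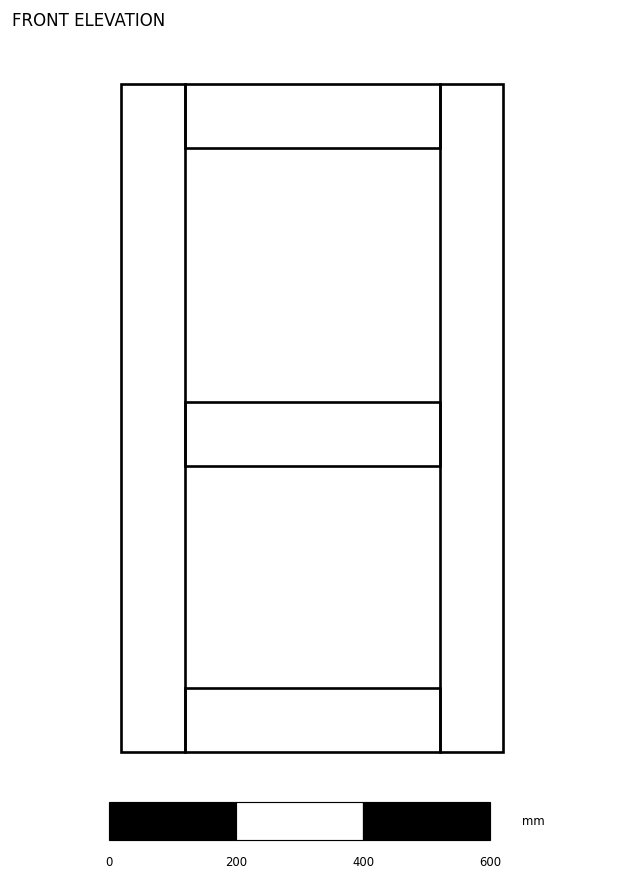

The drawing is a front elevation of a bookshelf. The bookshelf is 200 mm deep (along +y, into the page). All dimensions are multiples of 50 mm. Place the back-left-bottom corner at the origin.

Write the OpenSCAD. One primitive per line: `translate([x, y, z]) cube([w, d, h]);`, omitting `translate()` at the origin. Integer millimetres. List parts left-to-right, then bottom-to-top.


cube([100, 200, 1050]);
translate([100, 0, 0]) cube([400, 200, 100]);
translate([100, 0, 450]) cube([400, 200, 100]);
translate([100, 0, 950]) cube([400, 200, 100]);
translate([500, 0, 0]) cube([100, 200, 1050]);


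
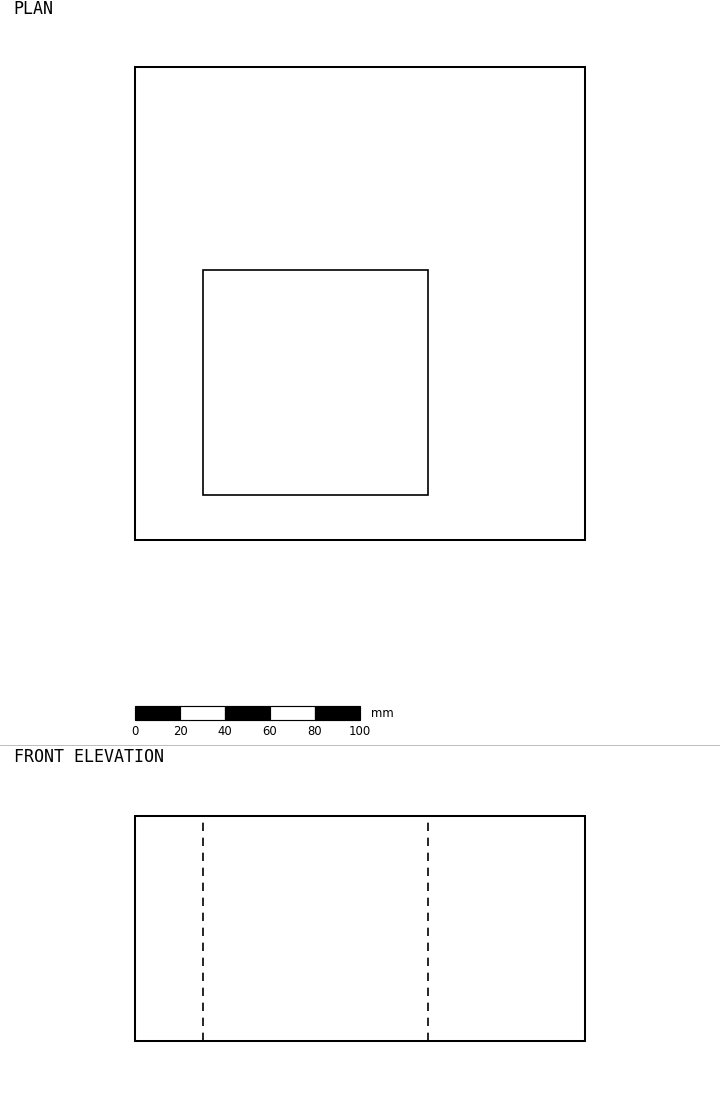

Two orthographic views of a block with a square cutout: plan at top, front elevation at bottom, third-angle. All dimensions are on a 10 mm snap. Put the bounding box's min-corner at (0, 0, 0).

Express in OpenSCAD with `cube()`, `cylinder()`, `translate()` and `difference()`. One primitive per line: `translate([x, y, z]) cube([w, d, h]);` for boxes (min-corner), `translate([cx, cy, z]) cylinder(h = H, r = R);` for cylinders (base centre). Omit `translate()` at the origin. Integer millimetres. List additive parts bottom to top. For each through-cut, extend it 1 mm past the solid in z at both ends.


difference() {
  cube([200, 210, 100]);
  translate([30, 20, -1]) cube([100, 100, 102]);
}
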